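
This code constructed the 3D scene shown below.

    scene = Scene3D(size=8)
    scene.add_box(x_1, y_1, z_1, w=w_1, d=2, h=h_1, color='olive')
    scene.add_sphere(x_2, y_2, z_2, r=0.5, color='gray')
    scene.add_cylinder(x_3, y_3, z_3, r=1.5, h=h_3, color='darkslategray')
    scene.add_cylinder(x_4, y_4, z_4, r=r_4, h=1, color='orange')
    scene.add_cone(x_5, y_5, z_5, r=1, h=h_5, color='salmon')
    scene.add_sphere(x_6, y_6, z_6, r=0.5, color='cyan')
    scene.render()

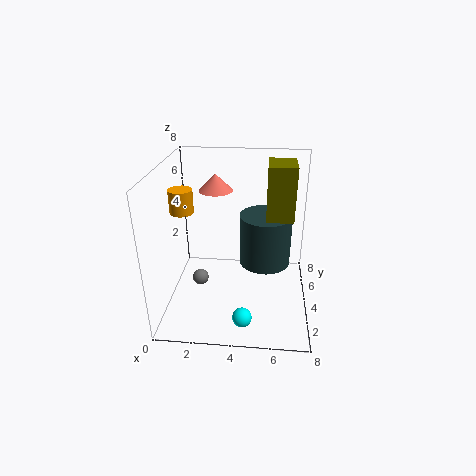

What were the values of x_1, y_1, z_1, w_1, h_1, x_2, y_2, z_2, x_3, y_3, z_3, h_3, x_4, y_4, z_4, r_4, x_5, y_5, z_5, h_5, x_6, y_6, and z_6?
x_1 = 5.5; y_1 = 4; z_1 = 5; w_1 = 1.5; h_1 = 3; x_2 = 1.5; y_2 = 5; z_2 = 0.5; x_3 = 5.5; y_3 = 5; z_3 = 2; h_3 = 3; x_4 = 2; y_4 = 0.5; z_4 = 7; r_4 = 0.5; x_5 = 2.5; y_5 = 6; z_5 = 6; h_5 = 1; x_6 = 4.5; y_6 = 1; z_6 = 1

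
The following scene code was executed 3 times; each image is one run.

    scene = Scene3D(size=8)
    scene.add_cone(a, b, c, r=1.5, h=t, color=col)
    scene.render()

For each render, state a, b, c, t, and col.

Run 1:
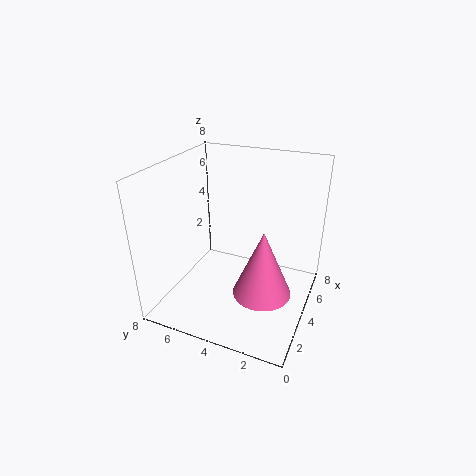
a = 2.5, b = 2, c = 2, t = 3.5, col = 'hotpink'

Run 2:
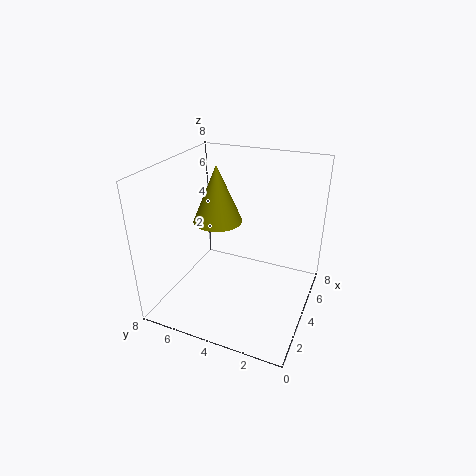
a = 5.5, b = 6, c = 4, t = 3.5, col = 'olive'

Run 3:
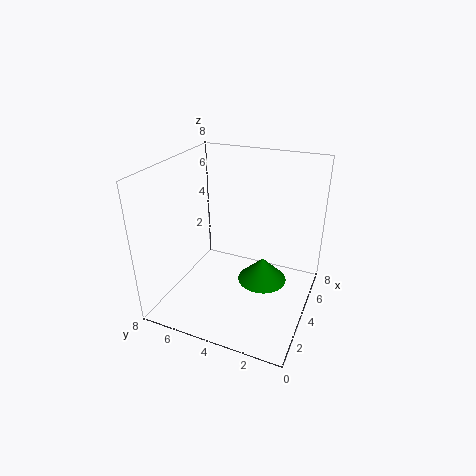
a = 5.5, b = 3, c = 0.5, t = 1.5, col = 'green'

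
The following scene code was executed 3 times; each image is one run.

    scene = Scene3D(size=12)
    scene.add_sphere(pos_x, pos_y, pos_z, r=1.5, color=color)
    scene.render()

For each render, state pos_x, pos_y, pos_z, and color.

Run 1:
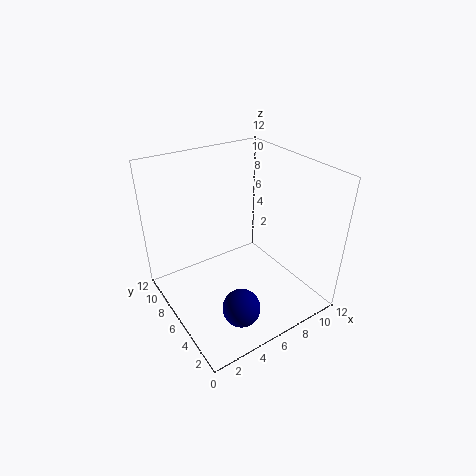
pos_x = 4
pos_y = 2.5
pos_z = 2
color = 'navy'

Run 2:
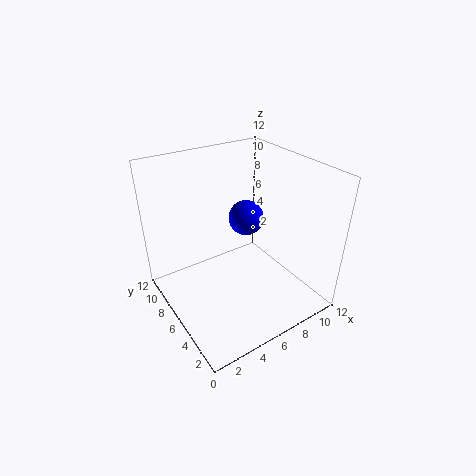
pos_x = 7.5
pos_y = 7
pos_z = 7
color = 'blue'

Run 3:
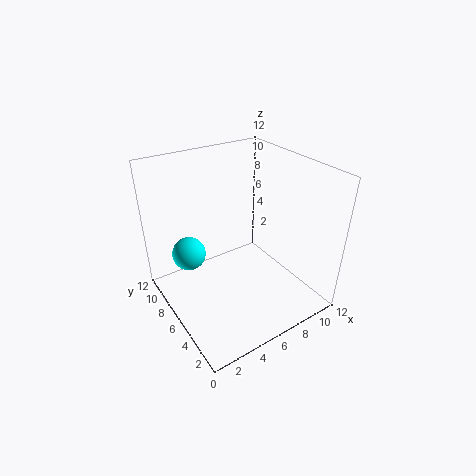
pos_x = 3
pos_y = 9.5
pos_z = 3.5
color = 'cyan'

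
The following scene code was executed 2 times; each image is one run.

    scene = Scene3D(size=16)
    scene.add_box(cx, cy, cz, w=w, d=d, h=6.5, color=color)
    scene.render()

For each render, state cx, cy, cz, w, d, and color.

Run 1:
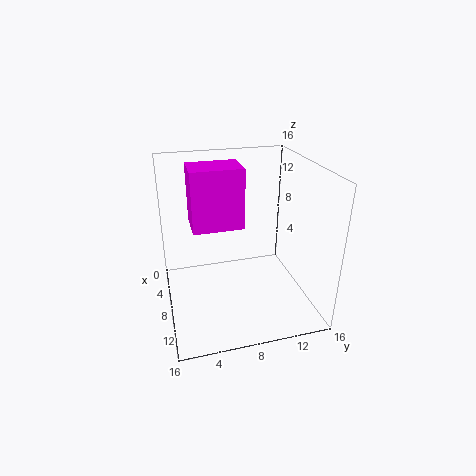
cx = 5, cy = 3, cz = 9.5, w = 4, d = 5.5, color = 'magenta'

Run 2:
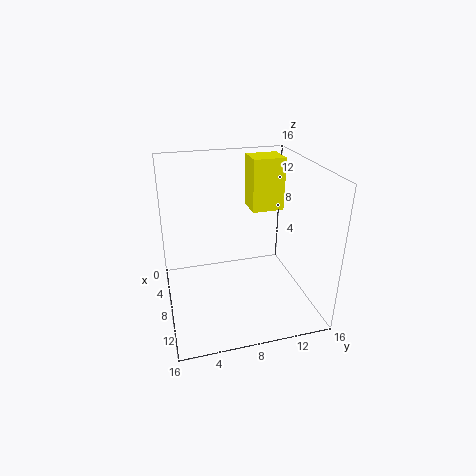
cx = 0.5, cy = 11, cz = 9, w = 3.5, d = 4, color = 'yellow'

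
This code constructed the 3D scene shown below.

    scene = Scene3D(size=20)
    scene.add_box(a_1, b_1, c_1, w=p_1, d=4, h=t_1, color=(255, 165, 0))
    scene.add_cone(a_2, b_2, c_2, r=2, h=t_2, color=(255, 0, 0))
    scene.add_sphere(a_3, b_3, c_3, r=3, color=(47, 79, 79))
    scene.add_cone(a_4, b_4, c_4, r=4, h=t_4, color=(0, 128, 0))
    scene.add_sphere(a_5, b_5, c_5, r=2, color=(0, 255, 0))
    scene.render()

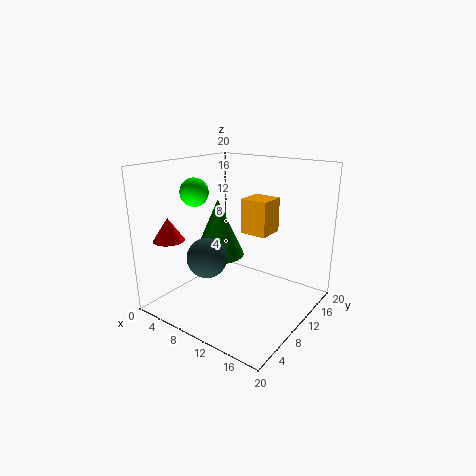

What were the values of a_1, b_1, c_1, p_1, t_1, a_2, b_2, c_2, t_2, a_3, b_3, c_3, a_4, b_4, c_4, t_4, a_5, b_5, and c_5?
a_1 = 9; b_1 = 12; c_1 = 10; p_1 = 4; t_1 = 5; a_2 = 5; b_2 = 2; c_2 = 11; t_2 = 3; a_3 = 5; b_3 = 9; c_3 = 6; a_4 = 4; b_4 = 13; c_4 = 5; t_4 = 9; a_5 = 4; b_5 = 8; c_5 = 16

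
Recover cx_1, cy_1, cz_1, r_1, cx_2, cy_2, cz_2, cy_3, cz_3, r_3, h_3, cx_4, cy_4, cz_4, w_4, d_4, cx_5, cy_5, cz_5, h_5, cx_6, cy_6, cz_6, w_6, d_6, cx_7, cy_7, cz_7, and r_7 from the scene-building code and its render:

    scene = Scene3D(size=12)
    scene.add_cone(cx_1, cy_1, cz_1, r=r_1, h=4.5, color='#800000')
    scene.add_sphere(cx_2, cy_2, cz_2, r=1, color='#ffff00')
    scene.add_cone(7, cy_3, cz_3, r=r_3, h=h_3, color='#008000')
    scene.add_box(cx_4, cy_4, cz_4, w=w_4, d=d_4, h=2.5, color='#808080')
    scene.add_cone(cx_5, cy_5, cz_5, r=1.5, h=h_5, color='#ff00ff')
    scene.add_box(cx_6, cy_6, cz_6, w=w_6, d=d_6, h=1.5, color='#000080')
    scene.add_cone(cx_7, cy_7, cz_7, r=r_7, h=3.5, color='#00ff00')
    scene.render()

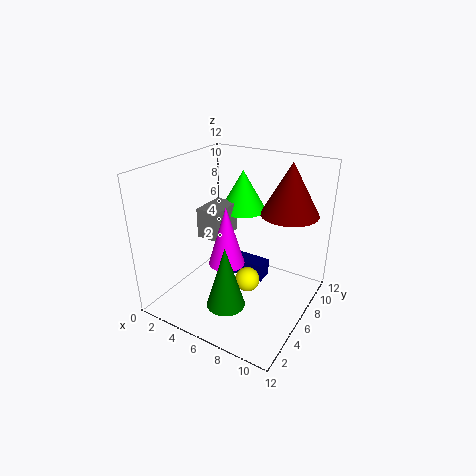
cx_1 = 9
cy_1 = 9.5
cz_1 = 7.5
r_1 = 2.5
cx_2 = 7.5
cy_2 = 5
cz_2 = 3
cy_3 = 2.5
cz_3 = 2
r_3 = 1.5
h_3 = 5
cx_4 = 3
cy_4 = 4.5
cz_4 = 6
w_4 = 2
d_4 = 3
cx_5 = 5.5
cy_5 = 5
cz_5 = 4
h_5 = 5
cx_6 = 5
cy_6 = 6.5
cz_6 = 2
w_6 = 3
d_6 = 1.5
cx_7 = 5
cy_7 = 8.5
cz_7 = 7.5
r_7 = 2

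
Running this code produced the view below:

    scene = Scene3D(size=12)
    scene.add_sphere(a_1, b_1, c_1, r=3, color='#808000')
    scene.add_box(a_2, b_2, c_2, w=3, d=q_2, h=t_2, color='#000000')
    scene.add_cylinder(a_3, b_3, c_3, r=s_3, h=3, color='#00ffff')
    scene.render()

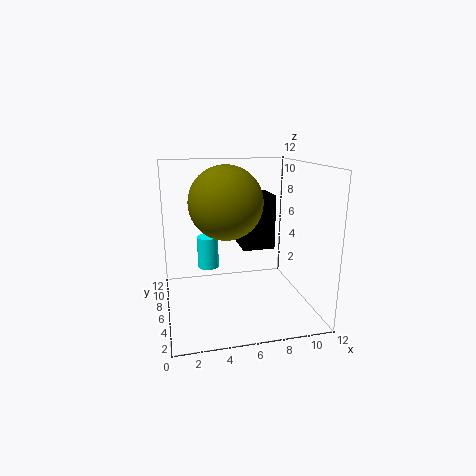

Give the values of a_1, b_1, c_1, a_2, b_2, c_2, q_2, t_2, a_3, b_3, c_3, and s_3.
a_1 = 5
b_1 = 6
c_1 = 9
a_2 = 7
b_2 = 8
c_2 = 4
q_2 = 3
t_2 = 5
a_3 = 4
b_3 = 10
c_3 = 2
s_3 = 1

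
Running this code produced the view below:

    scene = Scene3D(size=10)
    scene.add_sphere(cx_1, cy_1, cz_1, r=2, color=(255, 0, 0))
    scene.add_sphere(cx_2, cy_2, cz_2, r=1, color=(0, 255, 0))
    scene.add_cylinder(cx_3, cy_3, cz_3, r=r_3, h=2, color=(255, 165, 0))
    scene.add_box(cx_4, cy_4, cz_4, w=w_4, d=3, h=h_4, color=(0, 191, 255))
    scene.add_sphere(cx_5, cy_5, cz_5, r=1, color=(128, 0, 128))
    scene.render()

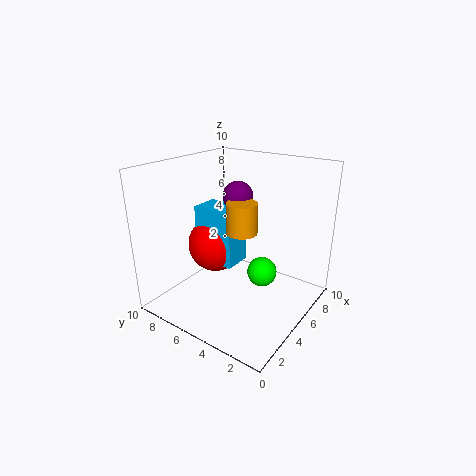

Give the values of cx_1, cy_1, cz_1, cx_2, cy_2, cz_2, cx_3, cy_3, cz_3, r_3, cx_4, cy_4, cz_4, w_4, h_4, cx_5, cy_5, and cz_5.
cx_1 = 5
cy_1 = 7
cz_1 = 4
cx_2 = 5
cy_2 = 3
cz_2 = 3
cx_3 = 4
cy_3 = 4
cz_3 = 6
r_3 = 1
cx_4 = 4
cy_4 = 5
cz_4 = 3
w_4 = 2
h_4 = 4
cx_5 = 5
cy_5 = 5
cz_5 = 8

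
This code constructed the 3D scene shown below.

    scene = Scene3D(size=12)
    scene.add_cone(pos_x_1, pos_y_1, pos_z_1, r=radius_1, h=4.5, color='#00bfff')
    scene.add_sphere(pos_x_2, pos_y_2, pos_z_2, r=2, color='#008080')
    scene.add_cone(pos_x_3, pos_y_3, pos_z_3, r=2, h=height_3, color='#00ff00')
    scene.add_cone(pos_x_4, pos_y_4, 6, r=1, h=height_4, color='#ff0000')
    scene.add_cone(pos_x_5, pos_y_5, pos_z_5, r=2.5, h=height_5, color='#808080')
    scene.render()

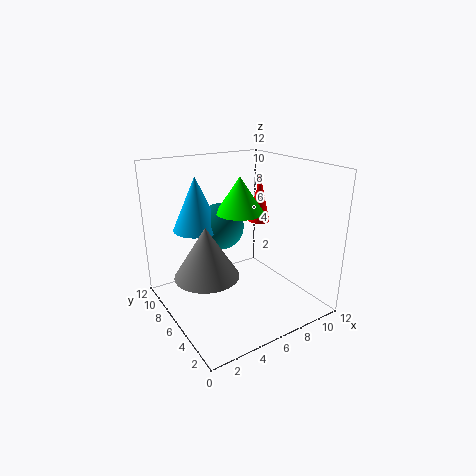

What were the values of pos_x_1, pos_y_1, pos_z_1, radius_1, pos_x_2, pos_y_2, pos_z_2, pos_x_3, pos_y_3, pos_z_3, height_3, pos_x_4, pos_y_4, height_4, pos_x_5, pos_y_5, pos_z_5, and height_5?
pos_x_1 = 3.5
pos_y_1 = 8.5
pos_z_1 = 6.5
radius_1 = 2
pos_x_2 = 5.5
pos_y_2 = 8
pos_z_2 = 6.5
pos_x_3 = 6.5
pos_y_3 = 6.5
pos_z_3 = 8
height_3 = 3
pos_x_4 = 10
pos_y_4 = 8.5
height_4 = 4.5
pos_x_5 = 2.5
pos_y_5 = 5
pos_z_5 = 4
height_5 = 4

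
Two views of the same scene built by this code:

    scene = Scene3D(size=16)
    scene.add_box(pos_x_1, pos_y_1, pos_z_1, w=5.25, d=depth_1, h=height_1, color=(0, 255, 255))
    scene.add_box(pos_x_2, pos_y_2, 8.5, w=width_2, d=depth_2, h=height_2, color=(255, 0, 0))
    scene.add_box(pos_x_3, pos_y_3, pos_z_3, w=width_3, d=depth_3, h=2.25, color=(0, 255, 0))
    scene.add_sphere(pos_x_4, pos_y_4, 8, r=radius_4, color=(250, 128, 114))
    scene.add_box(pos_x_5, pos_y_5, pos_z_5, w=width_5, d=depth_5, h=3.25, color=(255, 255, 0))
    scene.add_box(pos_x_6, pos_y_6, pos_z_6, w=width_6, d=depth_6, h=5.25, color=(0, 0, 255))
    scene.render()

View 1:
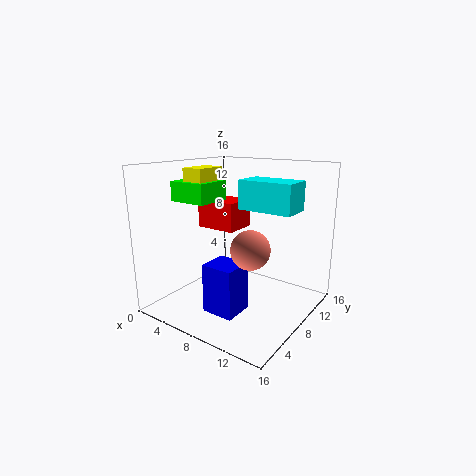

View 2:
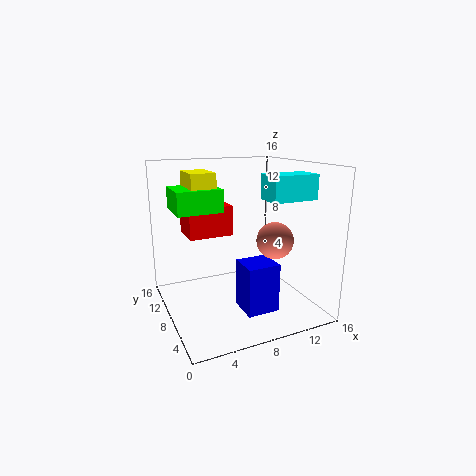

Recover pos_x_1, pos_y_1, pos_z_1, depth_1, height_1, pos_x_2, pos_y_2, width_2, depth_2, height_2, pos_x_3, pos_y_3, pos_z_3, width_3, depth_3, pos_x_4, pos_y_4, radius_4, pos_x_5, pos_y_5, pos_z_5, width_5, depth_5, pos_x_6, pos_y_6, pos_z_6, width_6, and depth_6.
pos_x_1 = 10.5, pos_y_1 = 4.5, pos_z_1 = 12.25, depth_1 = 3, height_1 = 2.75, pos_x_2 = 2.5, pos_y_2 = 7.75, width_2 = 4.75, depth_2 = 3.75, height_2 = 3.25, pos_x_3 = 0.75, pos_y_3 = 5.25, pos_z_3 = 11.75, width_3 = 4.5, depth_3 = 4.25, pos_x_4 = 11.25, pos_y_4 = 5.5, radius_4 = 2, pos_x_5 = 2.25, pos_y_5 = 5.75, pos_z_5 = 12.25, width_5 = 2.5, depth_5 = 3.75, pos_x_6 = 7, pos_y_6 = 3, pos_z_6 = 1, width_6 = 3.5, depth_6 = 3.25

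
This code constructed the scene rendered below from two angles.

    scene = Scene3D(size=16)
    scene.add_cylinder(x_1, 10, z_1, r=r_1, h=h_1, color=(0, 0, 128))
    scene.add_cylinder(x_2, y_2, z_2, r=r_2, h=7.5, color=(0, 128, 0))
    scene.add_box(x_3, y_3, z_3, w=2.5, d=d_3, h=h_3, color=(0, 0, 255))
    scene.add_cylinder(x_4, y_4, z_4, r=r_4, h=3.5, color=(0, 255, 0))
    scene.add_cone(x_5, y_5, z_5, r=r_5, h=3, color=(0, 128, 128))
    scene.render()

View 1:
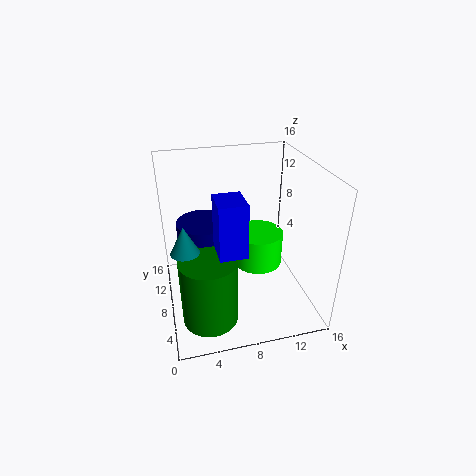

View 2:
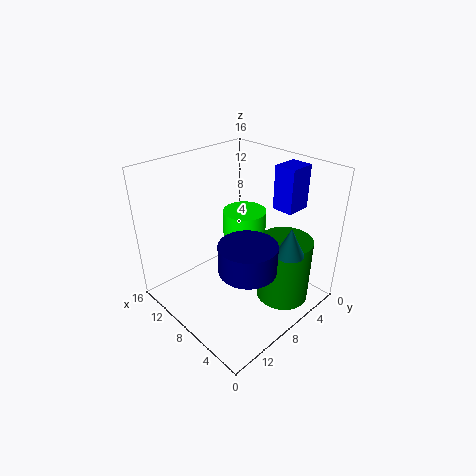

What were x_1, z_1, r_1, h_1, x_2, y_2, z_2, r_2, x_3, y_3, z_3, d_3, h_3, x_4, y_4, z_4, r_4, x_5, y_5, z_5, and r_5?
x_1 = 4.5
z_1 = 6.5
r_1 = 3
h_1 = 3
x_2 = 4
y_2 = 4.5
z_2 = 0.5
r_2 = 3
x_3 = 4.5
y_3 = 0.5
z_3 = 10.5
d_3 = 3
h_3 = 5
x_4 = 9.5
y_4 = 5.5
z_4 = 6.5
r_4 = 2.5
x_5 = 2
y_5 = 6.5
z_5 = 8
r_5 = 1.5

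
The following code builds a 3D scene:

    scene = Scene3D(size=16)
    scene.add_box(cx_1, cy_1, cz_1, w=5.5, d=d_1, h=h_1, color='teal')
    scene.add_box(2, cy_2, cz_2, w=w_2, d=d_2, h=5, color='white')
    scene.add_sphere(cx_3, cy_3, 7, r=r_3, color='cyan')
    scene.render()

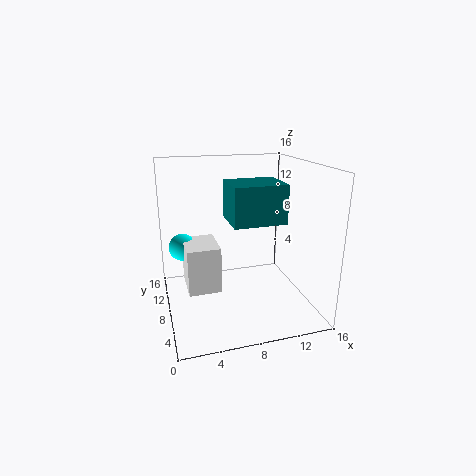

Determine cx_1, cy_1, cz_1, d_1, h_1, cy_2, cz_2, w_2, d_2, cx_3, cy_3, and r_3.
cx_1 = 6.5; cy_1 = 4; cz_1 = 10.5; d_1 = 4.5; h_1 = 4; cy_2 = 5.5; cz_2 = 3; w_2 = 3.5; d_2 = 4.5; cx_3 = 2; cy_3 = 9.5; r_3 = 1.5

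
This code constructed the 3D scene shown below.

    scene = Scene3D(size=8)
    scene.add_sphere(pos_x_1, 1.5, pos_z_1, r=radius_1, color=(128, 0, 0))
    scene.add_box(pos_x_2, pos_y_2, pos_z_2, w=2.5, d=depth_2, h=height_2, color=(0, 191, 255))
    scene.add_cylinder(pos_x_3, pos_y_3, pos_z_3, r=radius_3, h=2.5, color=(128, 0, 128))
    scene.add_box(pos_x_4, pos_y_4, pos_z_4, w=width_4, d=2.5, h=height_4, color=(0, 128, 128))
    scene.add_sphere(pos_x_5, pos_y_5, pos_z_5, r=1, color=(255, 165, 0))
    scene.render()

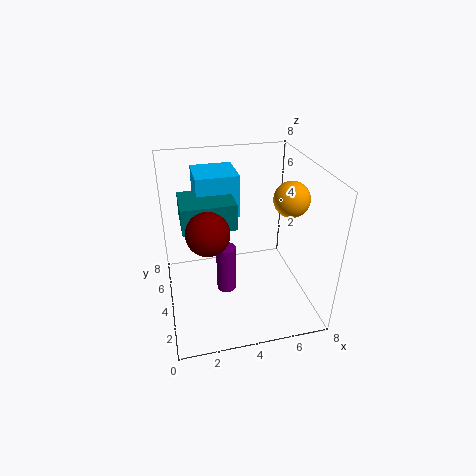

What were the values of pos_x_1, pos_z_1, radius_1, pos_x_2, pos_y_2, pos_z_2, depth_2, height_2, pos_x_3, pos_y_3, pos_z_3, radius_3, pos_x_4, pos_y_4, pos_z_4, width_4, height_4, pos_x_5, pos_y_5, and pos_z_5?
pos_x_1 = 2; pos_z_1 = 6; radius_1 = 1; pos_x_2 = 2; pos_y_2 = 5.5; pos_z_2 = 4.5; depth_2 = 2.5; height_2 = 2.5; pos_x_3 = 3; pos_y_3 = 2.5; pos_z_3 = 2; radius_3 = 0.5; pos_x_4 = 1; pos_y_4 = 4; pos_z_4 = 4.5; width_4 = 3; height_4 = 1.5; pos_x_5 = 7; pos_y_5 = 4; pos_z_5 = 6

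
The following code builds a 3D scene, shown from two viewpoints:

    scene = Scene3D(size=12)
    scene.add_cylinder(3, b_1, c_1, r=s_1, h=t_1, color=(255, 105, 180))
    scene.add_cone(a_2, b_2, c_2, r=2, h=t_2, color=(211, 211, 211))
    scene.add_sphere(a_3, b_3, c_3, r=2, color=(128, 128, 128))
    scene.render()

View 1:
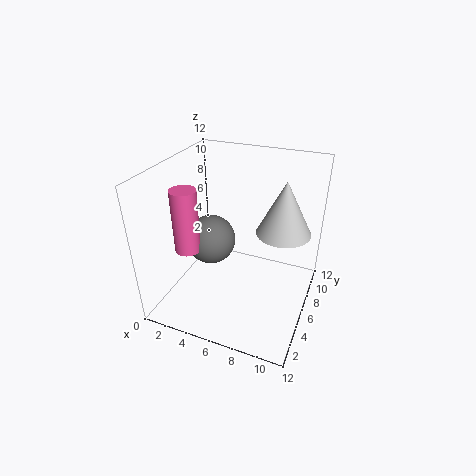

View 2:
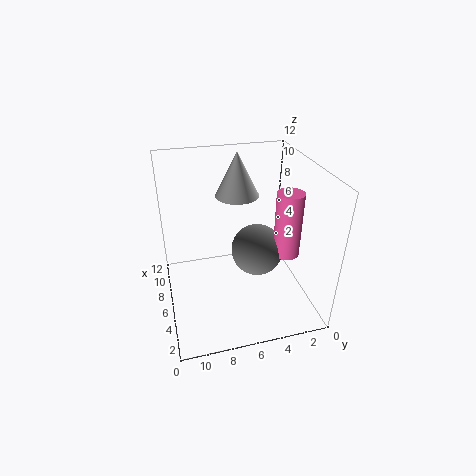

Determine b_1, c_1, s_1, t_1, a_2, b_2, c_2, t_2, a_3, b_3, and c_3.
b_1 = 3; c_1 = 6; s_1 = 1; t_1 = 5; a_2 = 10; b_2 = 5; c_2 = 8; t_2 = 4; a_3 = 4; b_3 = 5; c_3 = 6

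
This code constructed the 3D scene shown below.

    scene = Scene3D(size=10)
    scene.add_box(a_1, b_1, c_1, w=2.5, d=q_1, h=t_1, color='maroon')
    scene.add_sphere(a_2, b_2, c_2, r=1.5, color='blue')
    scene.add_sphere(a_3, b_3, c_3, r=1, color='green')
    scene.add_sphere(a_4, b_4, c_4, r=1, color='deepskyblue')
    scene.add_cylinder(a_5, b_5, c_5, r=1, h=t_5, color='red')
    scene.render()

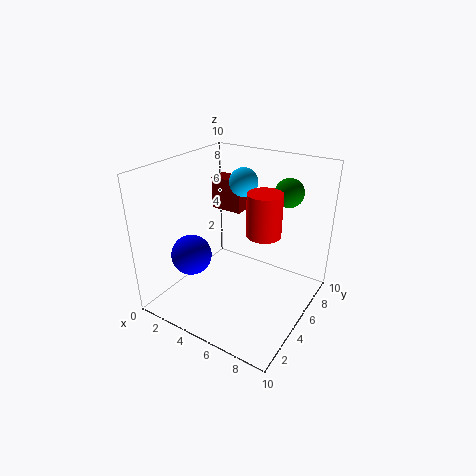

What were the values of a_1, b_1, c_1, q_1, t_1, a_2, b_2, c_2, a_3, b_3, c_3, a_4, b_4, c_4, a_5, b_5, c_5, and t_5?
a_1 = 1; b_1 = 7.5; c_1 = 5.5; q_1 = 1.5; t_1 = 2.5; a_2 = 1.5; b_2 = 4; c_2 = 3; a_3 = 7.5; b_3 = 7.5; c_3 = 8; a_4 = 4.5; b_4 = 6.5; c_4 = 8.5; a_5 = 8; b_5 = 3; c_5 = 7; t_5 = 2.5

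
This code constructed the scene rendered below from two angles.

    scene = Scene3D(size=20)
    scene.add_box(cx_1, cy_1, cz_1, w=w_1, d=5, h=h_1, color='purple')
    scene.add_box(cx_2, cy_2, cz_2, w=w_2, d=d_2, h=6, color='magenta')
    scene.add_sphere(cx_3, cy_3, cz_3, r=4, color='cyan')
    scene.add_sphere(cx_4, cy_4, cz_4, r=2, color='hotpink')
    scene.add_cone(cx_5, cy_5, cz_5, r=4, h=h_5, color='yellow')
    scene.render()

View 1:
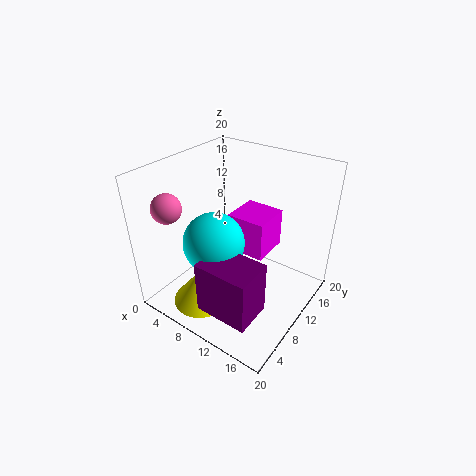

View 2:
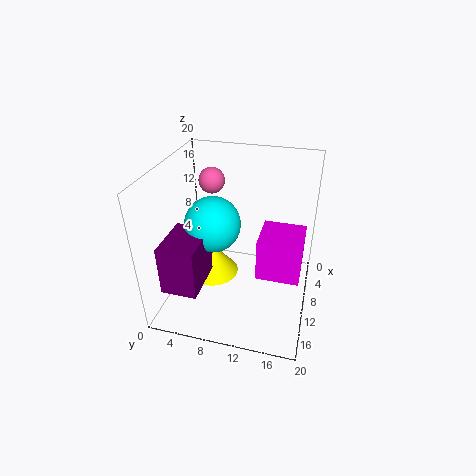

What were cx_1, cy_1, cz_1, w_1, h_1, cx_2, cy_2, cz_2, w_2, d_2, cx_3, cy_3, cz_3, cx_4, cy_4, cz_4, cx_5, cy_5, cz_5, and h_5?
cx_1 = 10; cy_1 = 1; cz_1 = 4; w_1 = 7; h_1 = 7; cx_2 = 6; cy_2 = 13; cz_2 = 5; w_2 = 6; d_2 = 6; cx_3 = 9; cy_3 = 6; cz_3 = 11; cx_4 = 3; cy_4 = 4; cz_4 = 15; cx_5 = 7; cy_5 = 5; cz_5 = 1; h_5 = 5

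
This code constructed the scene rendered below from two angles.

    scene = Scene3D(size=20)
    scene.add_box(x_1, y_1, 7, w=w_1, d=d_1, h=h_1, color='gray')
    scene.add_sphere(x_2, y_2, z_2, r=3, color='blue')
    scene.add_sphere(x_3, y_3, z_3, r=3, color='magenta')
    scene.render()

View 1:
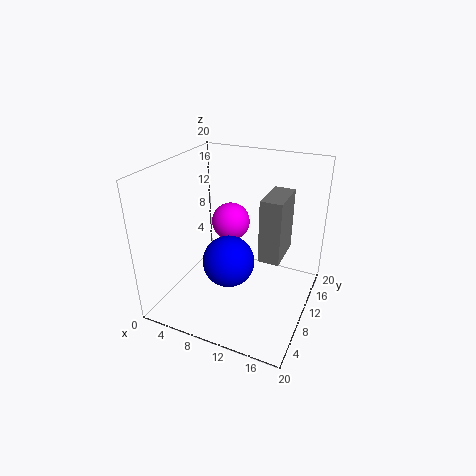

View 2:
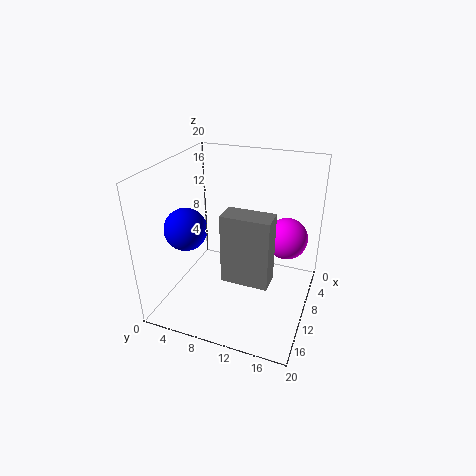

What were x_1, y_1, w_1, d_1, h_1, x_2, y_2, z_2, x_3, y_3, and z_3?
x_1 = 13, y_1 = 10, w_1 = 3, d_1 = 6, h_1 = 9, x_2 = 12, y_2 = 3, z_2 = 11, x_3 = 6, y_3 = 16, z_3 = 9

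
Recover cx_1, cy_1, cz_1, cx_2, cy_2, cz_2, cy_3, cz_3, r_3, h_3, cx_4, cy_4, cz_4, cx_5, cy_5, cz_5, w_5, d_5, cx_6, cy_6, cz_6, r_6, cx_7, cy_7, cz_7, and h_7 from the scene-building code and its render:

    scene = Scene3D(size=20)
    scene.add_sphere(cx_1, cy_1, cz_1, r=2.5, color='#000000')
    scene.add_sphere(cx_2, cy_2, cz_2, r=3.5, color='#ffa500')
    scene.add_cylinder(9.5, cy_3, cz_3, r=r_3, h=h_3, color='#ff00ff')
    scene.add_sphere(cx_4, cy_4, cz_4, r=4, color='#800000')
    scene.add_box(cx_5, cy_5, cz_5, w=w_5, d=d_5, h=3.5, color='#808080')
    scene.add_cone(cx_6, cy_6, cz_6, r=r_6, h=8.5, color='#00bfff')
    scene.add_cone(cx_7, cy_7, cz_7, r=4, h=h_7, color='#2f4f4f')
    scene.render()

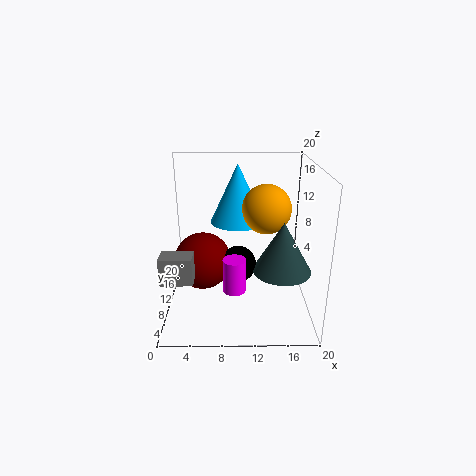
cx_1 = 10
cy_1 = 9
cz_1 = 6.5
cx_2 = 14
cy_2 = 12
cz_2 = 13.5
cy_3 = 5.5
cz_3 = 4.5
r_3 = 1.5
h_3 = 4.5
cx_4 = 5
cy_4 = 10
cz_4 = 6.5
cx_5 = 0.5
cy_5 = 2.5
cz_5 = 7
w_5 = 4
d_5 = 2.5
cx_6 = 10
cy_6 = 14
cz_6 = 11
r_6 = 4
cx_7 = 16
cy_7 = 8
cz_7 = 6
h_7 = 7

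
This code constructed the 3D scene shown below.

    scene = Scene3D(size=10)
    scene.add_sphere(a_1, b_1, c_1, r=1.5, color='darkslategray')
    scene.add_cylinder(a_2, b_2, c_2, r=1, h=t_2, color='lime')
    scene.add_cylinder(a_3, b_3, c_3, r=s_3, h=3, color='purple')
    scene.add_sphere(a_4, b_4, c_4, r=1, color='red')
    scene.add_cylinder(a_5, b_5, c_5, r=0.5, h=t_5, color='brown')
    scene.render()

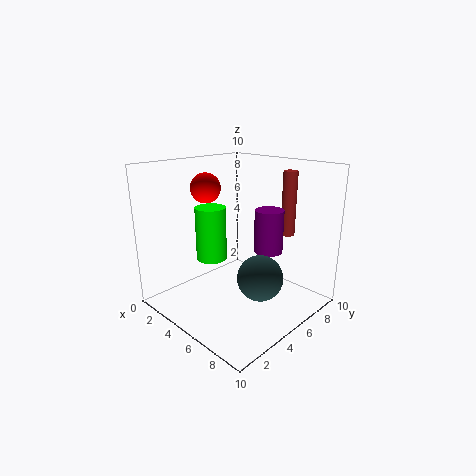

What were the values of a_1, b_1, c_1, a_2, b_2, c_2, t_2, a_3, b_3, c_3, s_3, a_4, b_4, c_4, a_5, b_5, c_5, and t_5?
a_1 = 7.5, b_1 = 4.5, c_1 = 3, a_2 = 4.5, b_2 = 3, c_2 = 4, t_2 = 3.5, a_3 = 6.5, b_3 = 6.5, c_3 = 4, s_3 = 1, a_4 = 3.5, b_4 = 3.5, c_4 = 8.5, a_5 = 7, b_5 = 8, c_5 = 5, t_5 = 4.5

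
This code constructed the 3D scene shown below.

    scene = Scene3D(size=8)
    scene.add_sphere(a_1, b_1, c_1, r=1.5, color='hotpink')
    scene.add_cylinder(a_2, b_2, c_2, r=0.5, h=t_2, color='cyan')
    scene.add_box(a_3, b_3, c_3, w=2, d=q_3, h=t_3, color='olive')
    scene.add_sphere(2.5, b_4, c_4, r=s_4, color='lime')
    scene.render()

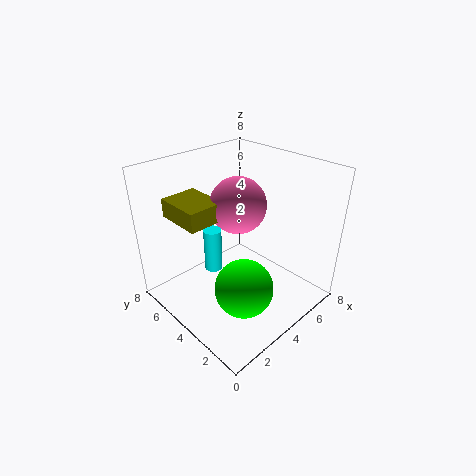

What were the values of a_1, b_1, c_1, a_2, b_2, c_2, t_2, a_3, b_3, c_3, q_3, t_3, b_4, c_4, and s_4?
a_1 = 4, b_1 = 4, c_1 = 6, a_2 = 3, b_2 = 5, c_2 = 2, t_2 = 2.5, a_3 = 1, b_3 = 4, c_3 = 5.5, q_3 = 2.5, t_3 = 1, b_4 = 2, c_4 = 2.5, s_4 = 1.5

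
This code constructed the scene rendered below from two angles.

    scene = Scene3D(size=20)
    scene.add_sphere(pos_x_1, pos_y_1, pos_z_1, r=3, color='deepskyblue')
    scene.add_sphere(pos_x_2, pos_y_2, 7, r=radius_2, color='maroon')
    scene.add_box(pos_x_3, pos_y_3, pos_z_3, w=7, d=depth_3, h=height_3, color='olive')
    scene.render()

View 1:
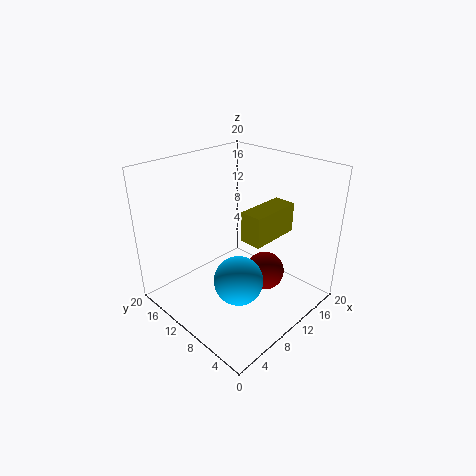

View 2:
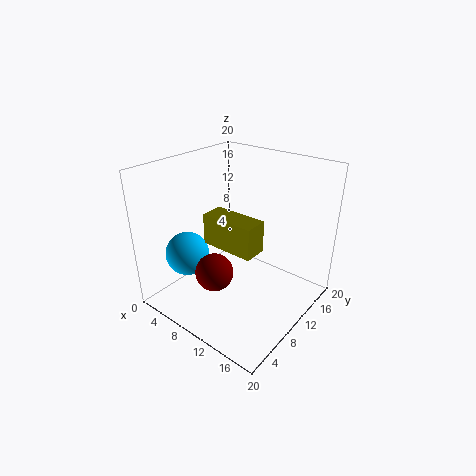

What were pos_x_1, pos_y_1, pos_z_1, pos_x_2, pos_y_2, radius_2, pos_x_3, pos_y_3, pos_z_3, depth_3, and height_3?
pos_x_1 = 5; pos_y_1 = 5; pos_z_1 = 8; pos_x_2 = 10; pos_y_2 = 5; radius_2 = 2.5; pos_x_3 = 8.5; pos_y_3 = 5; pos_z_3 = 11; depth_3 = 3; height_3 = 4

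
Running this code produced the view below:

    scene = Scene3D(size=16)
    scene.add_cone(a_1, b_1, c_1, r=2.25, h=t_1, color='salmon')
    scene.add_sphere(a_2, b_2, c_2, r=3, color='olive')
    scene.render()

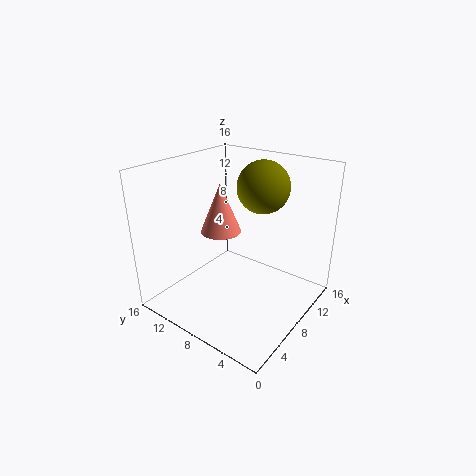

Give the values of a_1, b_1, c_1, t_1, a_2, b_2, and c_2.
a_1 = 7.5; b_1 = 10; c_1 = 8.5; t_1 = 5.5; a_2 = 11.75; b_2 = 7.25; c_2 = 13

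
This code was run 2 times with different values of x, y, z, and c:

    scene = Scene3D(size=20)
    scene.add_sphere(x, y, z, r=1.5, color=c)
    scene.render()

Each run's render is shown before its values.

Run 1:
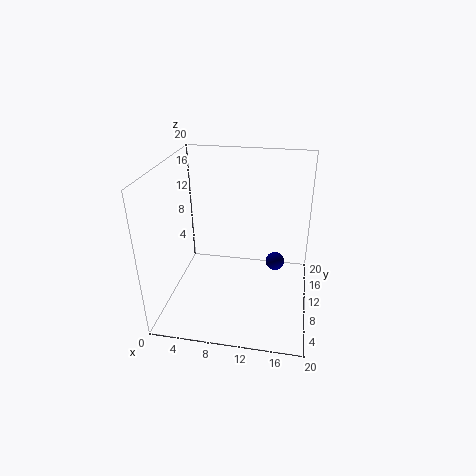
x = 15; y = 16.5; z = 2.5; c = 'navy'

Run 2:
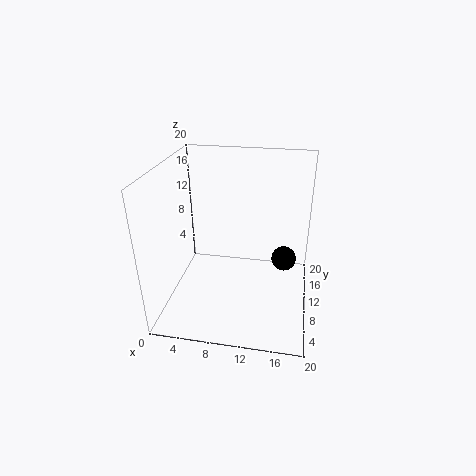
x = 16.5; y = 6; z = 10; c = 'black'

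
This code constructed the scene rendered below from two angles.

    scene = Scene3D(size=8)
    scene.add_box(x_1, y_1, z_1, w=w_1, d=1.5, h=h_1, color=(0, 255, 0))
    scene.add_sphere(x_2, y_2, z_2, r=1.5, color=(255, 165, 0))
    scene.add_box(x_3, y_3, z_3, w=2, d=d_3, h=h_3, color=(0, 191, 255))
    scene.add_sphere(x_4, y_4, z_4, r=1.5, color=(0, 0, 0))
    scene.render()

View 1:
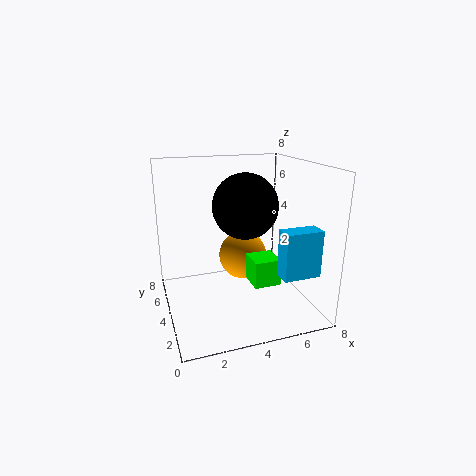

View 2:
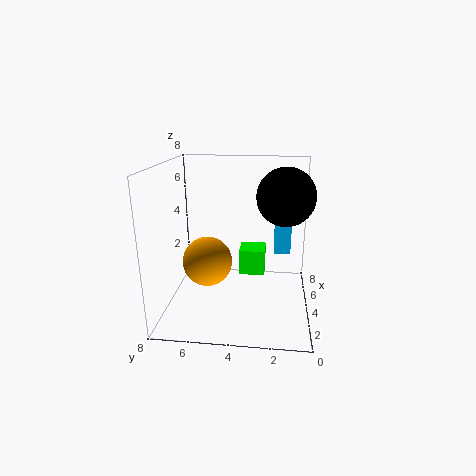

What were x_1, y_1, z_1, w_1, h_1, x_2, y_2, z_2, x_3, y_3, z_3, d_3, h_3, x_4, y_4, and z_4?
x_1 = 4.5, y_1 = 2.5, z_1 = 1.5, w_1 = 1.5, h_1 = 1.5, x_2 = 5, y_2 = 6, z_2 = 2, x_3 = 5.5, y_3 = 1, z_3 = 2.5, d_3 = 1, h_3 = 2.5, x_4 = 3.5, y_4 = 1.5, z_4 = 6.5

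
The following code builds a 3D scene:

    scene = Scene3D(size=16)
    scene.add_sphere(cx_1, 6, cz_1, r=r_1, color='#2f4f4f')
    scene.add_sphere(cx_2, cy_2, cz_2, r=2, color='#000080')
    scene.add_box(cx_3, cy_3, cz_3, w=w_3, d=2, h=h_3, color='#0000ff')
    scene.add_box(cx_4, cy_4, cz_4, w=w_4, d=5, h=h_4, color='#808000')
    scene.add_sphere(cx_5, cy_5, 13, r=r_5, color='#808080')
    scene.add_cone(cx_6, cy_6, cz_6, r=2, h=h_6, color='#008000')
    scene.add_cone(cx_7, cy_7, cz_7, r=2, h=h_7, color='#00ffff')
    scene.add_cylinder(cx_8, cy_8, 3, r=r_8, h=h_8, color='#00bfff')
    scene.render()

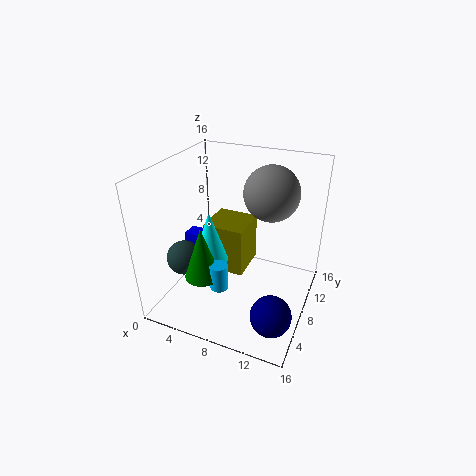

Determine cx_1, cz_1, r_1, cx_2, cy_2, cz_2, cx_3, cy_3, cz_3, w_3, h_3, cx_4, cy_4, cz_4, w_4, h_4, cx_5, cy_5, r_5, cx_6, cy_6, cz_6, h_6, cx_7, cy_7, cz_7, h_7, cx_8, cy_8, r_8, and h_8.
cx_1 = 2; cz_1 = 5; r_1 = 2; cx_2 = 14; cy_2 = 2; cz_2 = 4; cx_3 = 1; cy_3 = 8; cz_3 = 5; w_3 = 2; h_3 = 2; cx_4 = 3; cy_4 = 9; cz_4 = 2; w_4 = 5; h_4 = 6; cx_5 = 11; cy_5 = 10; r_5 = 3; cx_6 = 5; cy_6 = 5; cz_6 = 4; h_6 = 6; cx_7 = 5; cy_7 = 7; cz_7 = 5; h_7 = 6; cx_8 = 7; cy_8 = 5; r_8 = 1; h_8 = 3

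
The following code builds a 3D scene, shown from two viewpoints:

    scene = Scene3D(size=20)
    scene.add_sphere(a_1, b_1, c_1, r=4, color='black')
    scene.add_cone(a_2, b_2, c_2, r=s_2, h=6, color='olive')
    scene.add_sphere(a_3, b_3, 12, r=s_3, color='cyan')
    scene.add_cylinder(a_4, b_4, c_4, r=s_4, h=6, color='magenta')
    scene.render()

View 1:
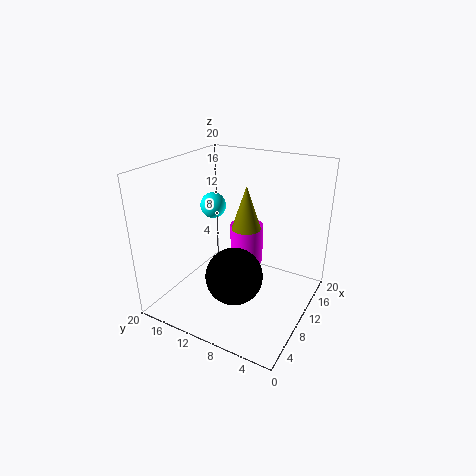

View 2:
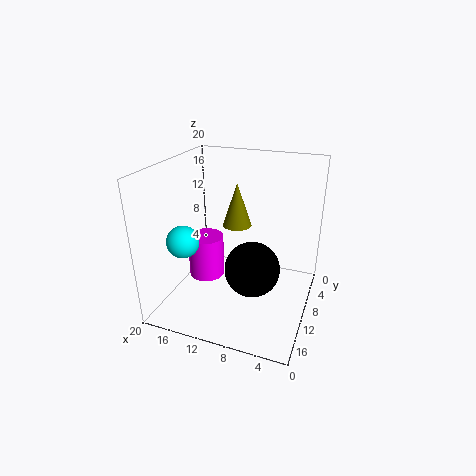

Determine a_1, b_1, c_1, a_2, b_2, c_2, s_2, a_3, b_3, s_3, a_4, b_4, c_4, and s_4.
a_1 = 8; b_1 = 9.5; c_1 = 5; a_2 = 10.5; b_2 = 9; c_2 = 11.5; s_2 = 2; a_3 = 14.5; b_3 = 17; s_3 = 2; a_4 = 14.5; b_4 = 11; c_4 = 4; s_4 = 2.5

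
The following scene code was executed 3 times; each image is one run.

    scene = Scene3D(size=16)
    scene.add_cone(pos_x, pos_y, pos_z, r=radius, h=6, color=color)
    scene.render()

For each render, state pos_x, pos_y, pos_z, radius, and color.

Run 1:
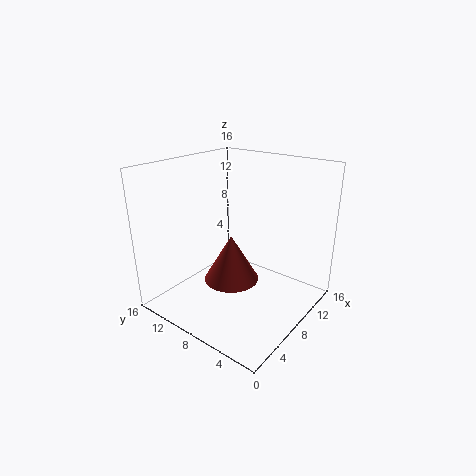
pos_x = 10.5; pos_y = 11; pos_z = 0.5; radius = 3.5; color = 'brown'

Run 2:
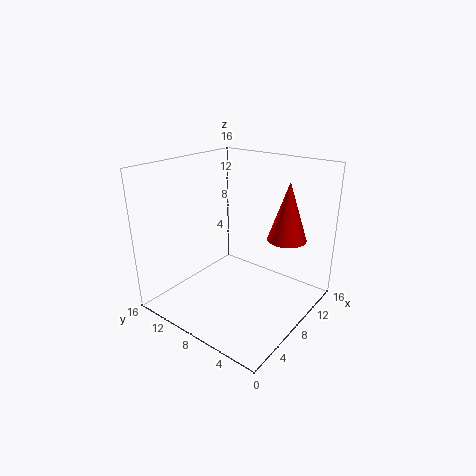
pos_x = 9; pos_y = 2.5; pos_z = 9; radius = 2; color = 'red'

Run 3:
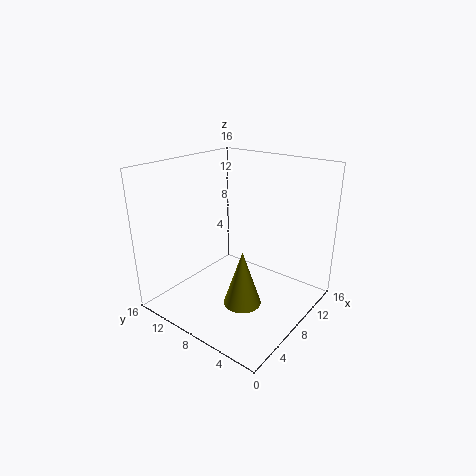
pos_x = 5.5; pos_y = 5.5; pos_z = 2; radius = 2; color = 'olive'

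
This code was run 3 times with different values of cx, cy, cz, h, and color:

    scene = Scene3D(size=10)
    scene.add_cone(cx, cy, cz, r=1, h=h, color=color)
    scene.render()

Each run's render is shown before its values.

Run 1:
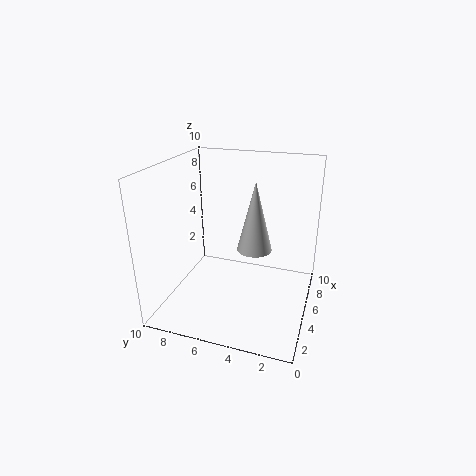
cx = 2
cy = 3
cz = 6
h = 4
color = 'lightgray'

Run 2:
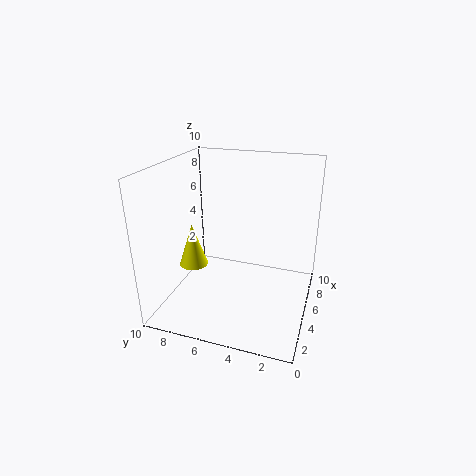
cx = 4
cy = 8
cz = 3
h = 3
color = 'yellow'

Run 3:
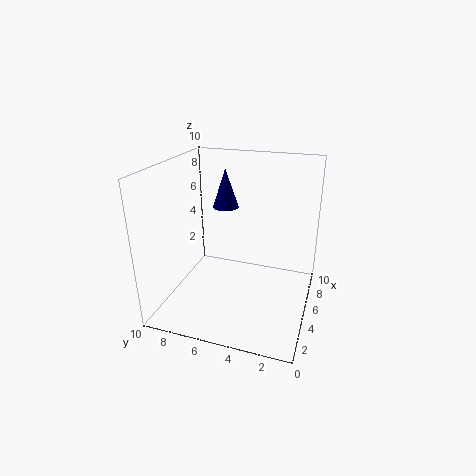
cx = 8
cy = 7
cz = 6
h = 3
color = 'navy'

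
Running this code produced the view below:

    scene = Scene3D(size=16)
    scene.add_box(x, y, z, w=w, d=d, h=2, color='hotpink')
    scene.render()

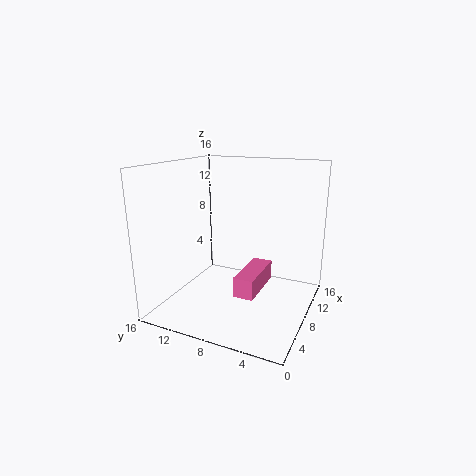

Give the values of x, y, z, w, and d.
x = 2.5
y = 4
z = 4
w = 5.5
d = 2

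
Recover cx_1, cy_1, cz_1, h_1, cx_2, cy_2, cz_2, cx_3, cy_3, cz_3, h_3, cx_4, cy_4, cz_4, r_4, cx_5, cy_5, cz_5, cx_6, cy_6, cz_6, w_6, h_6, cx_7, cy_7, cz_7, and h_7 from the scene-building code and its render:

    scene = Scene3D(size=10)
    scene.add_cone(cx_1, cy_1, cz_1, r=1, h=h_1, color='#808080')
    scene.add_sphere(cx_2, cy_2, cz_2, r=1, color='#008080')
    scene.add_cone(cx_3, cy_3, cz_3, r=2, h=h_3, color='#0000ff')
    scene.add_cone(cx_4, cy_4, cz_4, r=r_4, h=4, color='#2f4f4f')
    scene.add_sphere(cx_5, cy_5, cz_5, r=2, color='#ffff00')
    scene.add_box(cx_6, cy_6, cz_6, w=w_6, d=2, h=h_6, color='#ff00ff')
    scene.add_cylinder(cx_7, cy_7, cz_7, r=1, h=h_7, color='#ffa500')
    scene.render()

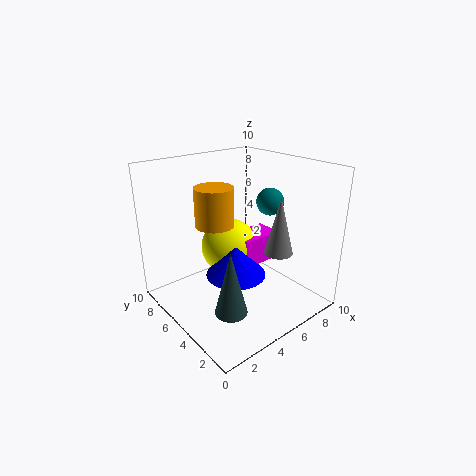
cx_1 = 7; cy_1 = 3; cz_1 = 4; h_1 = 4; cx_2 = 8; cy_2 = 5; cz_2 = 7; cx_3 = 4; cy_3 = 4; cz_3 = 3; h_3 = 2; cx_4 = 2; cy_4 = 2; cz_4 = 2; r_4 = 1; cx_5 = 5; cy_5 = 6; cz_5 = 4; cx_6 = 5; cy_6 = 4; cz_6 = 3; w_6 = 3; h_6 = 2; cx_7 = 1; cy_7 = 2; cz_7 = 8; h_7 = 2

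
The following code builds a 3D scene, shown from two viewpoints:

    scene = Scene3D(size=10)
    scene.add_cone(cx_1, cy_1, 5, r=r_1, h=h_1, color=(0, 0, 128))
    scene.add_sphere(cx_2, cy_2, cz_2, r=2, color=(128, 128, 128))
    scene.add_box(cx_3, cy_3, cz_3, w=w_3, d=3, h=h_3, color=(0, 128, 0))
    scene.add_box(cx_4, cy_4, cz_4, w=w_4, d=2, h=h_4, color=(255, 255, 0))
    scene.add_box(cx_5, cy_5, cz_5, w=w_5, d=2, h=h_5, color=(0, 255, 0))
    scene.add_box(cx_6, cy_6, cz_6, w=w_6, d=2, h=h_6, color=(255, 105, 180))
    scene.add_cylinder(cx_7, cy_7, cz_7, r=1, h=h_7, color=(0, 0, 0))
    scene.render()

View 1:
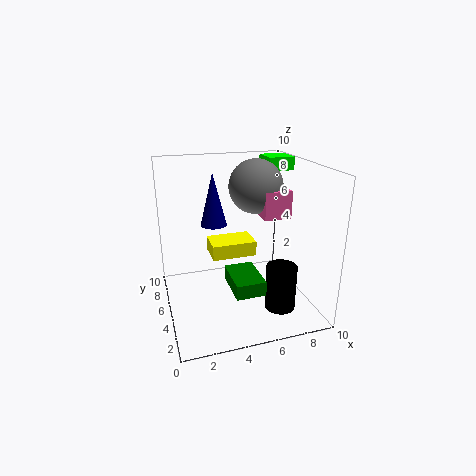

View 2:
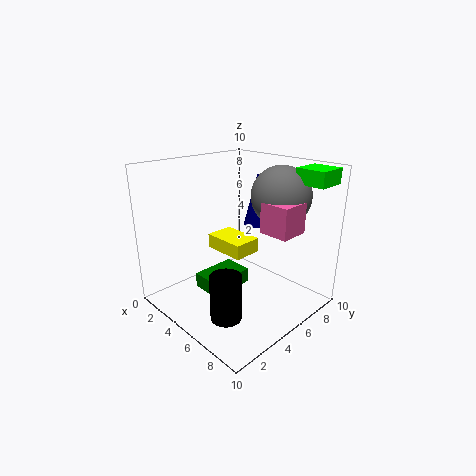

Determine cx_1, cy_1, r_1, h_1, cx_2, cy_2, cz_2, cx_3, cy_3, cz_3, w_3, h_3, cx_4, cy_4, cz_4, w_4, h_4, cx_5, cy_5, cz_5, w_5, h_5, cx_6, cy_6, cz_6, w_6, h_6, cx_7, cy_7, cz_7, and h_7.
cx_1 = 4
cy_1 = 8
r_1 = 1
h_1 = 4
cx_2 = 7
cy_2 = 7
cz_2 = 8
cx_3 = 4
cy_3 = 2
cz_3 = 2
w_3 = 2
h_3 = 1
cx_4 = 3
cy_4 = 4
cz_4 = 4
w_4 = 3
h_4 = 1
cx_5 = 8
cy_5 = 7
cz_5 = 9
w_5 = 2
h_5 = 1
cx_6 = 7
cy_6 = 5
cz_6 = 6
w_6 = 2
h_6 = 2
cx_7 = 7
cy_7 = 2
cz_7 = 1
h_7 = 3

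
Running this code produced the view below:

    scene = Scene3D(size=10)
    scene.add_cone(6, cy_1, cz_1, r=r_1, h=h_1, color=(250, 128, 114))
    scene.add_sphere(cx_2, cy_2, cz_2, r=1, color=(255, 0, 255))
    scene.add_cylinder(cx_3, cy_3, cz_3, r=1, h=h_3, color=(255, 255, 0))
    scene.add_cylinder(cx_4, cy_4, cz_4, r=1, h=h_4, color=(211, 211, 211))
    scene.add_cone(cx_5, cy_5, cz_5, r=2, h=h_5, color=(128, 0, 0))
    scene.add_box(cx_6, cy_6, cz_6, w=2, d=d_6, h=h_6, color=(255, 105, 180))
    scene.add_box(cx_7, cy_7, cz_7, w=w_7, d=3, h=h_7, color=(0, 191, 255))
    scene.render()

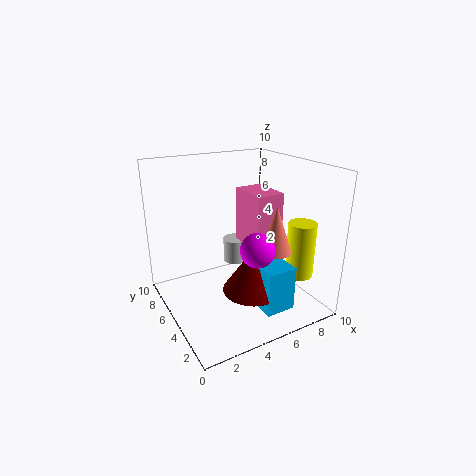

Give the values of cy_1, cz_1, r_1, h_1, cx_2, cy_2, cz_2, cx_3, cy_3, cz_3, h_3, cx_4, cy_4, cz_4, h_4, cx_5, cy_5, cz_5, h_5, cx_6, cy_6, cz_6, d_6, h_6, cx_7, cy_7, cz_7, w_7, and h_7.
cy_1 = 2; cz_1 = 5; r_1 = 1; h_1 = 3; cx_2 = 4; cy_2 = 1; cz_2 = 6; cx_3 = 9; cy_3 = 3; cz_3 = 2; h_3 = 4; cx_4 = 7; cy_4 = 9; cz_4 = 1; h_4 = 2; cx_5 = 5; cy_5 = 3; cz_5 = 2; h_5 = 3; cx_6 = 6; cy_6 = 4; cz_6 = 4; d_6 = 3; h_6 = 4; cx_7 = 5; cy_7 = 1; cz_7 = 1; w_7 = 2; h_7 = 3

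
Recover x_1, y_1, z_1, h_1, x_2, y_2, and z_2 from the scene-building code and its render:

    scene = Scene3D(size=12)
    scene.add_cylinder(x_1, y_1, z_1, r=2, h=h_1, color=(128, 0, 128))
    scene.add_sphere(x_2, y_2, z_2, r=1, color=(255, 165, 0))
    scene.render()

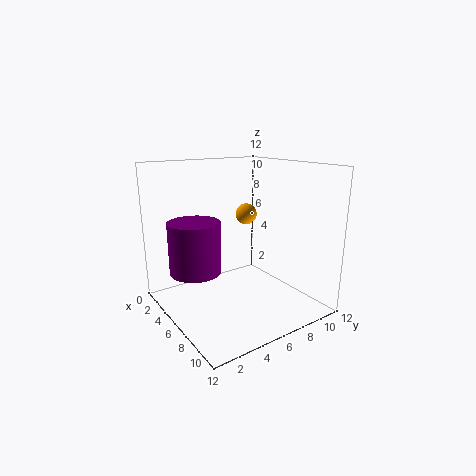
x_1 = 6
y_1 = 2
z_1 = 4
h_1 = 4
x_2 = 3
y_2 = 9
z_2 = 7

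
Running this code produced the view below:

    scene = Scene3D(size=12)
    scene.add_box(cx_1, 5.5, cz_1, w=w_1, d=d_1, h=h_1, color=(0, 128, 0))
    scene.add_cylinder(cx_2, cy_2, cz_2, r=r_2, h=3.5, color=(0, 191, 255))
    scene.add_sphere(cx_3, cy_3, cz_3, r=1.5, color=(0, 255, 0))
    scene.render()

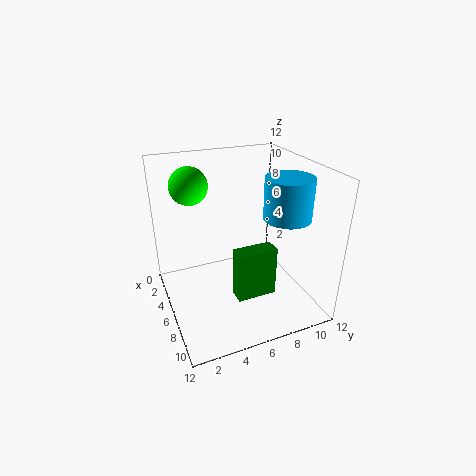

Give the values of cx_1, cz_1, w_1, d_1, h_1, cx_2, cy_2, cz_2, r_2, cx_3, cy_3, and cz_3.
cx_1 = 6
cz_1 = 0.5
w_1 = 1.5
d_1 = 3.5
h_1 = 4.5
cx_2 = 7
cy_2 = 10
cz_2 = 7.5
r_2 = 2
cx_3 = 4.5
cy_3 = 2.5
cz_3 = 10.5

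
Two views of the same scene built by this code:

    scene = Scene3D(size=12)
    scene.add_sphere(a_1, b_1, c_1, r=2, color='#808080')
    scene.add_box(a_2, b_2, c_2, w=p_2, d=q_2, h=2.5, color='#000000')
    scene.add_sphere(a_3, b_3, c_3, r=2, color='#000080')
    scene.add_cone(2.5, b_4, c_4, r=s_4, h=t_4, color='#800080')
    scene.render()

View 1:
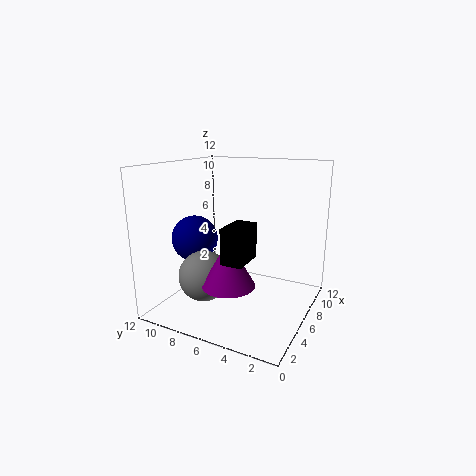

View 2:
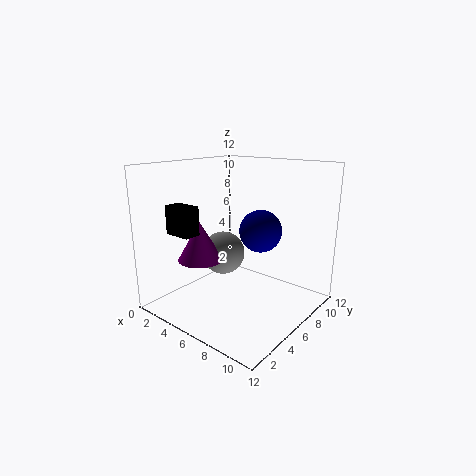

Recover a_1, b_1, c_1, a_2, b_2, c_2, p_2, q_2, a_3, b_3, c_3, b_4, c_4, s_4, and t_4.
a_1 = 3; b_1 = 7.5; c_1 = 3.5; a_2 = 0.5; b_2 = 3; c_2 = 6; p_2 = 2.5; q_2 = 1.5; a_3 = 5.5; b_3 = 10; c_3 = 5.5; b_4 = 5; c_4 = 3.5; s_4 = 2; t_4 = 3.5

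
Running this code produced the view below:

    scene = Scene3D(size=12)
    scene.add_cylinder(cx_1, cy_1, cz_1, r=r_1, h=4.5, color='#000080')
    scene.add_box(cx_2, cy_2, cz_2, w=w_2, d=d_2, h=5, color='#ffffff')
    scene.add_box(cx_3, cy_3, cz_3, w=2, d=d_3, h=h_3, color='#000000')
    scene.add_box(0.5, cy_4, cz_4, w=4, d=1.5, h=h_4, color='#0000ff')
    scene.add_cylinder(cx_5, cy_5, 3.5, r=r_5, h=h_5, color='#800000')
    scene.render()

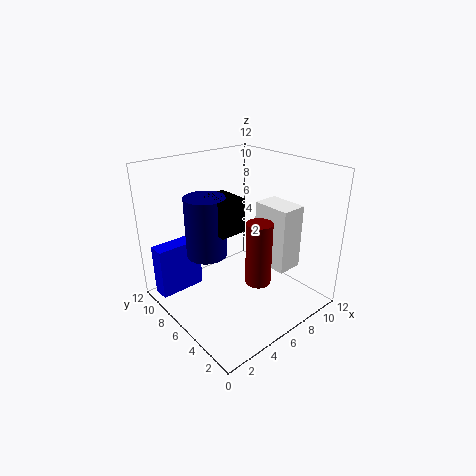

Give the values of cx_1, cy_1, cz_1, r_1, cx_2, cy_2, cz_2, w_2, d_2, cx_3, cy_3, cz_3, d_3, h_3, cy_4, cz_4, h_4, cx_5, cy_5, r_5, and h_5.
cx_1 = 2.5; cy_1 = 5.5; cz_1 = 6; r_1 = 1.5; cx_2 = 6.5; cy_2 = 1.5; cz_2 = 4.5; w_2 = 2; d_2 = 3; cx_3 = 2.5; cy_3 = 3.5; cz_3 = 8; d_3 = 2.5; h_3 = 2.5; cy_4 = 9.5; cz_4 = 0.5; h_4 = 4.5; cx_5 = 5.5; cy_5 = 3; r_5 = 1; h_5 = 5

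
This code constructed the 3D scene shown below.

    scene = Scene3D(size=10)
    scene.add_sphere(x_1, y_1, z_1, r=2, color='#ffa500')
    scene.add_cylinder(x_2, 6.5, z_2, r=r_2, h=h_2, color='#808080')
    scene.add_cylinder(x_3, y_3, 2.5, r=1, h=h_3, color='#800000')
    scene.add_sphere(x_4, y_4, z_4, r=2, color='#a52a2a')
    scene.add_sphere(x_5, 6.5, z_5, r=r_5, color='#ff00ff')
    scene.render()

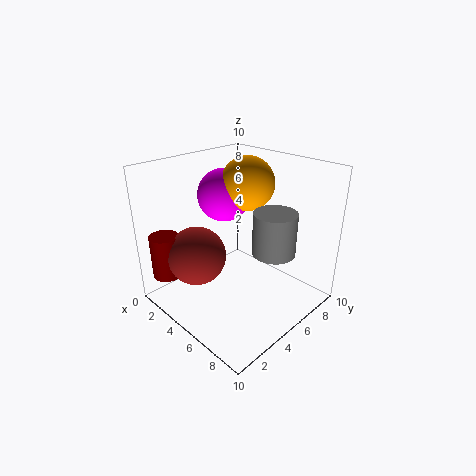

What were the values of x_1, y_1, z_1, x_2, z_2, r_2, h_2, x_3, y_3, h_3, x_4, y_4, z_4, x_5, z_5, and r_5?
x_1 = 3.5; y_1 = 7.5; z_1 = 8; x_2 = 7; z_2 = 4; r_2 = 1.5; h_2 = 3; x_3 = 2; y_3 = 1; h_3 = 3; x_4 = 3.5; y_4 = 2.5; z_4 = 4; x_5 = 2; z_5 = 7; r_5 = 2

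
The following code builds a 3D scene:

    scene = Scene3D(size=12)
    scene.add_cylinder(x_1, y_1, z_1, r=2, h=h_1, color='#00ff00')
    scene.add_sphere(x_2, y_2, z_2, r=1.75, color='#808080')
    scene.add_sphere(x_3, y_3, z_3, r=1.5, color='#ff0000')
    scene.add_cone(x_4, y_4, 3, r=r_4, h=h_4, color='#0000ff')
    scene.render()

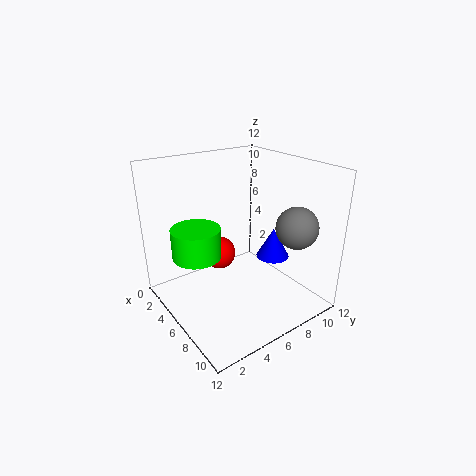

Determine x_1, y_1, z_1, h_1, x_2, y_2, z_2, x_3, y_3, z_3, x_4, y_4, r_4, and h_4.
x_1 = 4.75, y_1 = 2.75, z_1 = 4.75, h_1 = 2.5, x_2 = 9, y_2 = 9.75, z_2 = 7, x_3 = 3, y_3 = 6, z_3 = 3.25, x_4 = 6, y_4 = 10, r_4 = 1.5, h_4 = 2.75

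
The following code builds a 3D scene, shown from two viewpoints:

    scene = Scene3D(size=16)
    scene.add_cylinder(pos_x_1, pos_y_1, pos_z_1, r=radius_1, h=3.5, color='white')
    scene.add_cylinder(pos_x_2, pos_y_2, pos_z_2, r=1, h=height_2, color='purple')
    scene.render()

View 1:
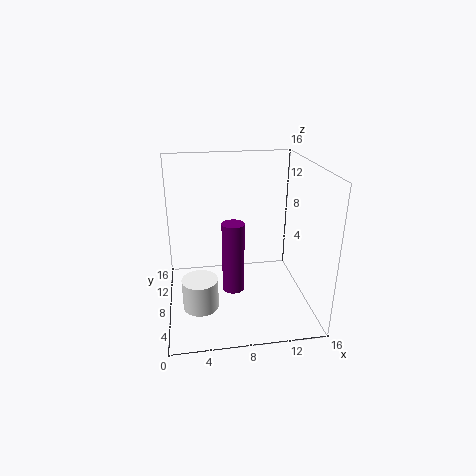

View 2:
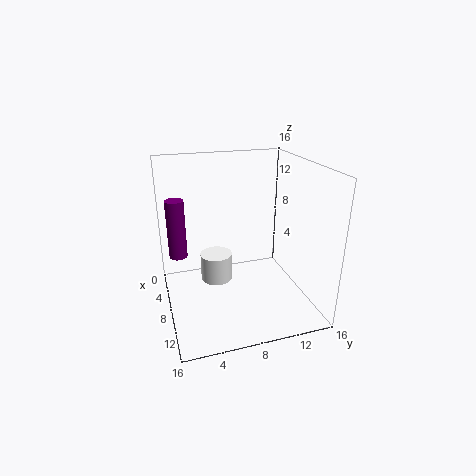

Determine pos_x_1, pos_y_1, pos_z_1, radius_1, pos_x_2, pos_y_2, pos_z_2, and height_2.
pos_x_1 = 3.5; pos_y_1 = 6.5; pos_z_1 = 0.5; radius_1 = 2; pos_x_2 = 6.5; pos_y_2 = 1.5; pos_z_2 = 6; height_2 = 6.5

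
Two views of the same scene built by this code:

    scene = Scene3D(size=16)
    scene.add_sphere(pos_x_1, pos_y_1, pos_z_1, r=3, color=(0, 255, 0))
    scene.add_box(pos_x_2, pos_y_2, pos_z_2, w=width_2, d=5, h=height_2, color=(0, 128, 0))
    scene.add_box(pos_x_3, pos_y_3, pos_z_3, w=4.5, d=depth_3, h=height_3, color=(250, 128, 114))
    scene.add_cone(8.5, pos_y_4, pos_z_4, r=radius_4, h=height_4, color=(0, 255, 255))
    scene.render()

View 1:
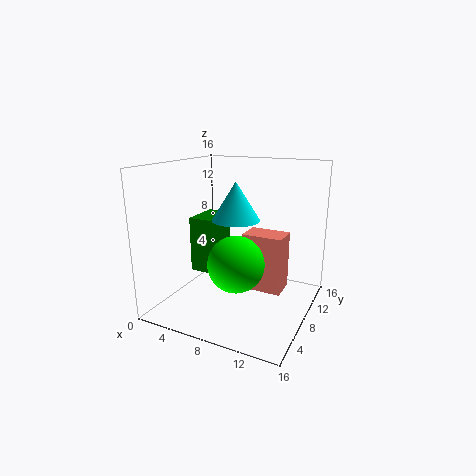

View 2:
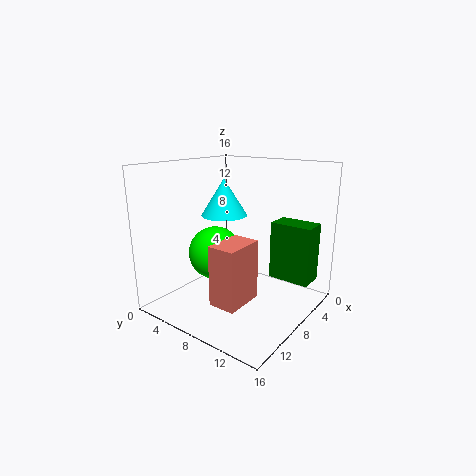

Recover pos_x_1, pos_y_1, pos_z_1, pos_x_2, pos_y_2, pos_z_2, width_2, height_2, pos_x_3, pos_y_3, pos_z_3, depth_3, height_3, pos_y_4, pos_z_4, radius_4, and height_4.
pos_x_1 = 9
pos_y_1 = 5.5
pos_z_1 = 6
pos_x_2 = 0.5
pos_y_2 = 9.5
pos_z_2 = 2
width_2 = 3
height_2 = 7
pos_x_3 = 8.5
pos_y_3 = 8
pos_z_3 = 2
depth_3 = 3
height_3 = 6.5
pos_y_4 = 6.5
pos_z_4 = 10.5
radius_4 = 2.5
height_4 = 4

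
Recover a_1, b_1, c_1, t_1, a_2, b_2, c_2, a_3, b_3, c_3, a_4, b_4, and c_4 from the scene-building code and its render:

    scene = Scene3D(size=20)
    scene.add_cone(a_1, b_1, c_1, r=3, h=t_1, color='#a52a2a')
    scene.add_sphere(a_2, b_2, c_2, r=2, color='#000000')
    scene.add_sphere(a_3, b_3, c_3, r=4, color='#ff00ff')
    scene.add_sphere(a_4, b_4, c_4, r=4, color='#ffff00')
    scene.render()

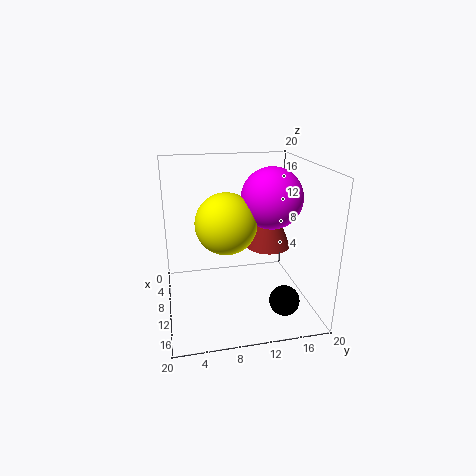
a_1 = 11, b_1 = 14, c_1 = 9, t_1 = 8, a_2 = 16, b_2 = 15, c_2 = 3, a_3 = 12, b_3 = 14, c_3 = 16, a_4 = 12, b_4 = 8, c_4 = 13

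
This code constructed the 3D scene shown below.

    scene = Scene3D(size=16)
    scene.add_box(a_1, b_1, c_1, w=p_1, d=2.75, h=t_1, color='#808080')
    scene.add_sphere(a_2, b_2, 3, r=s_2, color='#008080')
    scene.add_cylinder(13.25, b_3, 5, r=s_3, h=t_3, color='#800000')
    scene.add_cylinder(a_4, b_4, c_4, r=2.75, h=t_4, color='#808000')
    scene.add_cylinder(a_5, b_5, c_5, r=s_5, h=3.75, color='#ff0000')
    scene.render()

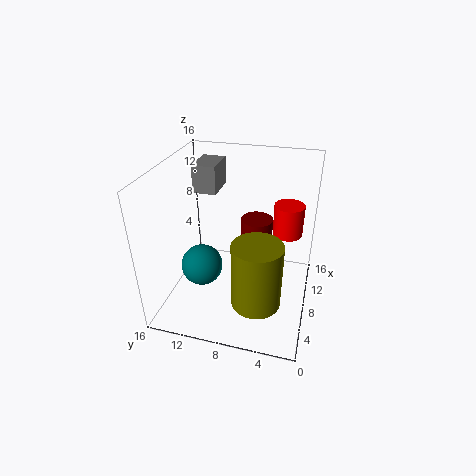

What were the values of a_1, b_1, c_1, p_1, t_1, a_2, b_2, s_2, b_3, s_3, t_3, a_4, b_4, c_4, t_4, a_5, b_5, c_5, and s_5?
a_1 = 10.25, b_1 = 11.25, c_1 = 11.75, p_1 = 4, t_1 = 3.25, a_2 = 8.5, b_2 = 12.75, s_2 = 2.5, b_3 = 7, s_3 = 2, t_3 = 2.75, a_4 = 5.5, b_4 = 5.25, c_4 = 1.5, t_4 = 7.5, a_5 = 12, b_5 = 3, c_5 = 7, s_5 = 1.75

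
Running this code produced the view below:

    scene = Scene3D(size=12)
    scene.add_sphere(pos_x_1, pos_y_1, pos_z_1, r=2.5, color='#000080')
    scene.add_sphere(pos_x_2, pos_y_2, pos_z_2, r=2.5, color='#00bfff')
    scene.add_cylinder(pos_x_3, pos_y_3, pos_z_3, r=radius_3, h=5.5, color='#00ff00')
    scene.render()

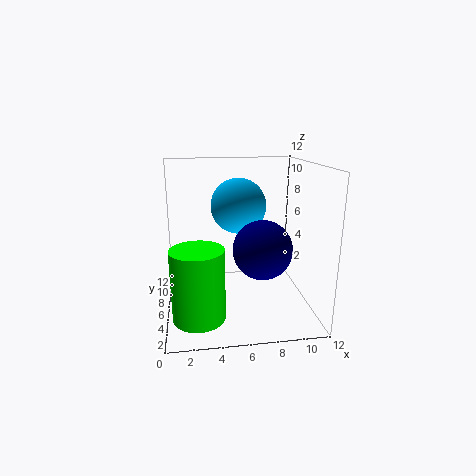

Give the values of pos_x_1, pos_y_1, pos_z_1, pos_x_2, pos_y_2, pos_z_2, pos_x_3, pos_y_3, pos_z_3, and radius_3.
pos_x_1 = 8, pos_y_1 = 5.5, pos_z_1 = 5, pos_x_2 = 6.5, pos_y_2 = 9, pos_z_2 = 8, pos_x_3 = 2.5, pos_y_3 = 2.5, pos_z_3 = 1, radius_3 = 2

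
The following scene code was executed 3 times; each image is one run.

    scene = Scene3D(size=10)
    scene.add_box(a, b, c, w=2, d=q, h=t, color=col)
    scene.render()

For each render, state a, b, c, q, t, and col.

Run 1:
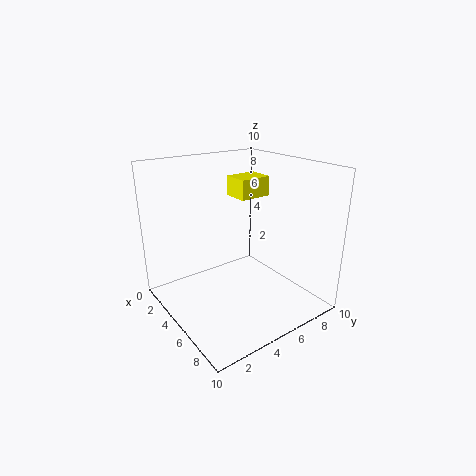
a = 1.5, b = 6.5, c = 7, q = 2.5, t = 1.5, col = 'yellow'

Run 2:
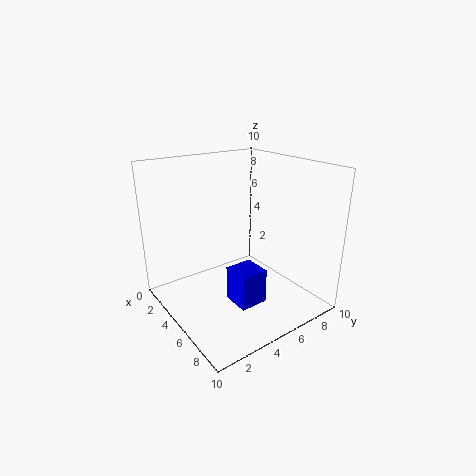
a = 5, b = 4, c = 0.5, q = 2, t = 2.5, col = 'blue'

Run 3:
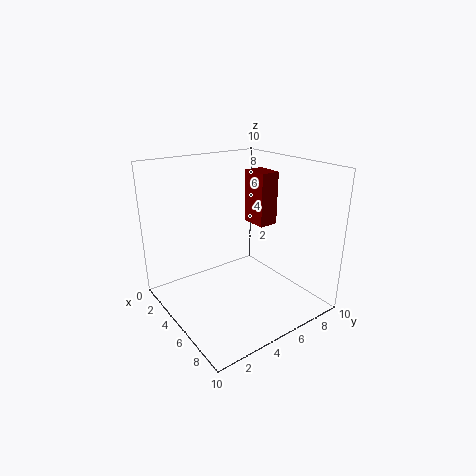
a = 2.5, b = 7.5, c = 5, q = 1.5, t = 4, col = 'maroon'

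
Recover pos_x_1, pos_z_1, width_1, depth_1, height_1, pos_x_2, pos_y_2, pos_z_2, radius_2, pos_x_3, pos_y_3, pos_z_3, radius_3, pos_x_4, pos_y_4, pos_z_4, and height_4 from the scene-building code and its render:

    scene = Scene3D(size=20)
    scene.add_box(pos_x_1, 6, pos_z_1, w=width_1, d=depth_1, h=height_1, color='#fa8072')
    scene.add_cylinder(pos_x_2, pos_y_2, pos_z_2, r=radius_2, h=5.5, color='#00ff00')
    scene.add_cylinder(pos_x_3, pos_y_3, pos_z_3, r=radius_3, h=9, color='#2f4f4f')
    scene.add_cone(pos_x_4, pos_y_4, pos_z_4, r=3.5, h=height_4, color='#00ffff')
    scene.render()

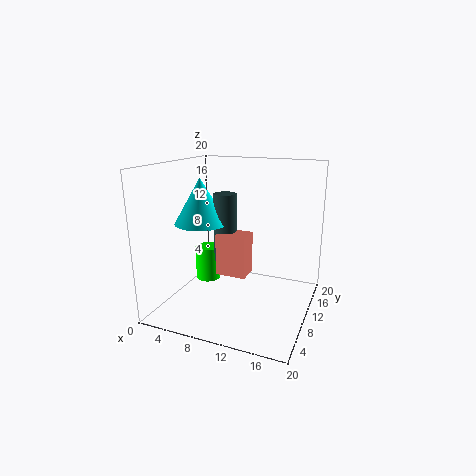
pos_x_1 = 8.5
pos_z_1 = 6
width_1 = 4
depth_1 = 3
height_1 = 5.5
pos_x_2 = 2.5
pos_y_2 = 15
pos_z_2 = 0.5
radius_2 = 2
pos_x_3 = 9
pos_y_3 = 8
pos_z_3 = 7.5
radius_3 = 1.5
pos_x_4 = 6
pos_y_4 = 7
pos_z_4 = 12.5
height_4 = 6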